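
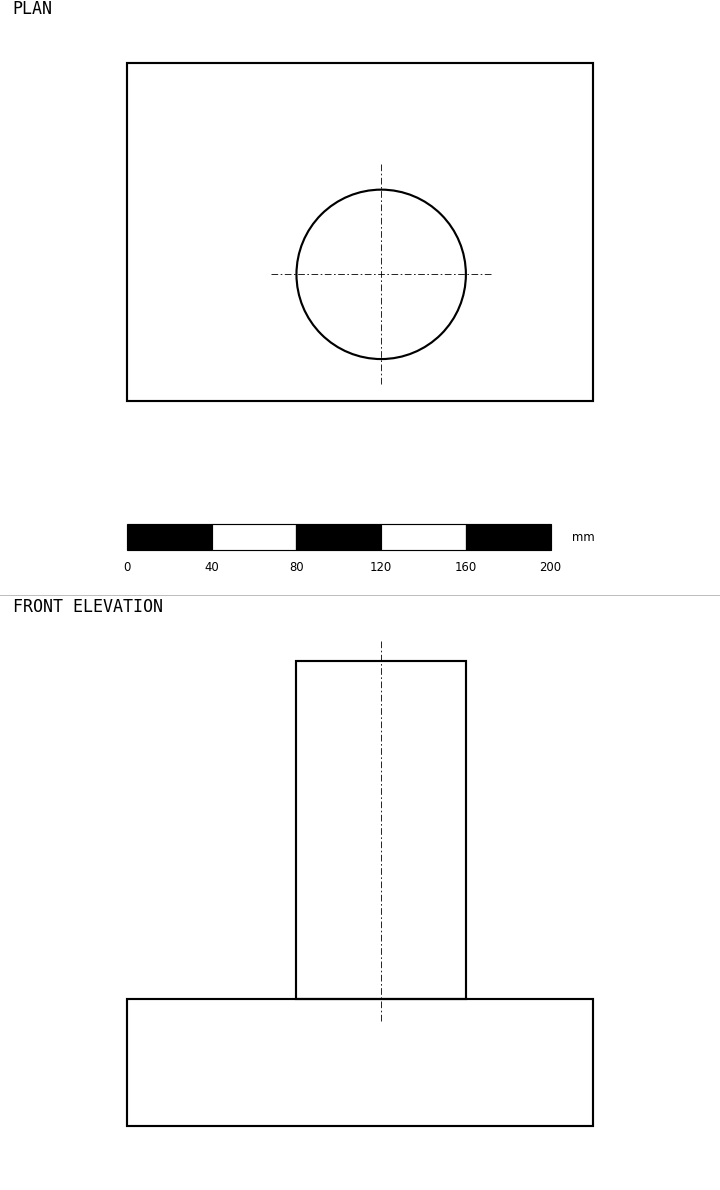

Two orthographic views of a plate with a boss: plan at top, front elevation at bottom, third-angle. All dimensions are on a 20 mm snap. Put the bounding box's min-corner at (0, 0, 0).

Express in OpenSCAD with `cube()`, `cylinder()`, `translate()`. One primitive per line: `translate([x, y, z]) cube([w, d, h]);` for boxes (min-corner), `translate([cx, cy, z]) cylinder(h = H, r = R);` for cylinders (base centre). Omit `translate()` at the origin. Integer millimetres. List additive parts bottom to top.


cube([220, 160, 60]);
translate([120, 60, 60]) cylinder(h = 160, r = 40);


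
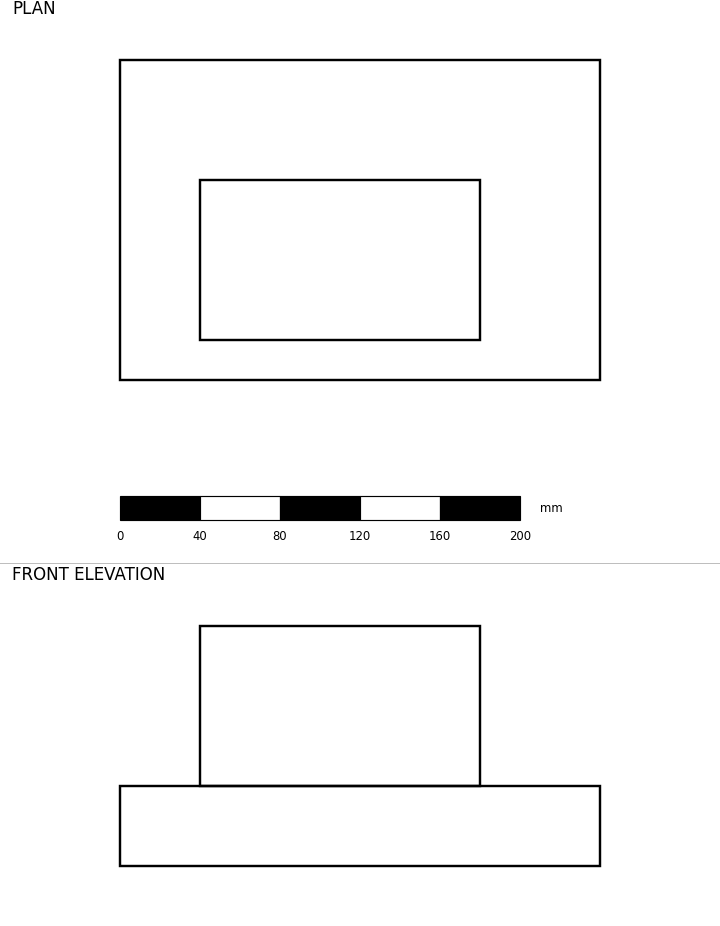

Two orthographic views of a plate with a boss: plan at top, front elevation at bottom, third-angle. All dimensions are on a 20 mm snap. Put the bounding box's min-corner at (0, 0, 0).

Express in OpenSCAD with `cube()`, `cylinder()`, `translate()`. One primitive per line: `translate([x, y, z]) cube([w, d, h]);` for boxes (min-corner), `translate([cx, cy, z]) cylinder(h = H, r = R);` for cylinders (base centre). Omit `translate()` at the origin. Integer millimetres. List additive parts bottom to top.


cube([240, 160, 40]);
translate([40, 20, 40]) cube([140, 80, 80]);


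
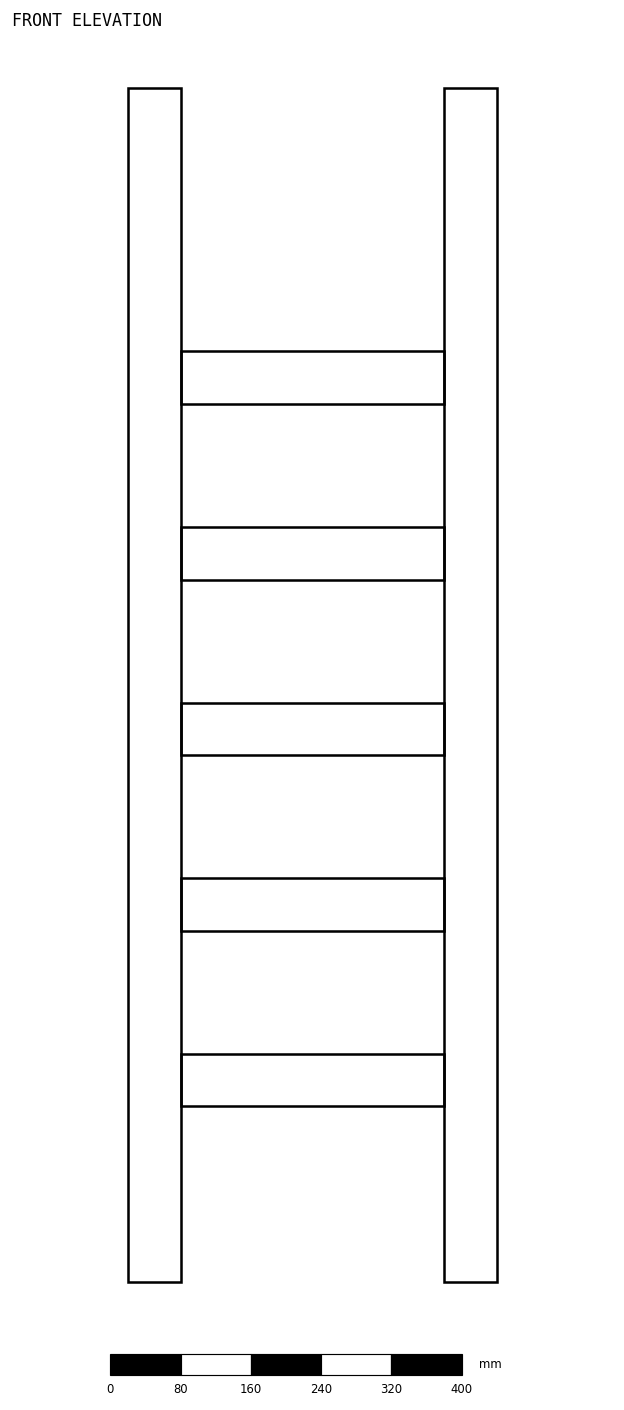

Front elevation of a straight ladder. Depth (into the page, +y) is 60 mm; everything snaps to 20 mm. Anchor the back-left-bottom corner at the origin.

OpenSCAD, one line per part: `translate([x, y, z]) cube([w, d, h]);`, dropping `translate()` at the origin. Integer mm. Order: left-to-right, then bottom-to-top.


cube([60, 60, 1360]);
translate([60, 0, 200]) cube([300, 60, 60]);
translate([60, 0, 400]) cube([300, 60, 60]);
translate([60, 0, 600]) cube([300, 60, 60]);
translate([60, 0, 800]) cube([300, 60, 60]);
translate([60, 0, 1000]) cube([300, 60, 60]);
translate([360, 0, 0]) cube([60, 60, 1360]);


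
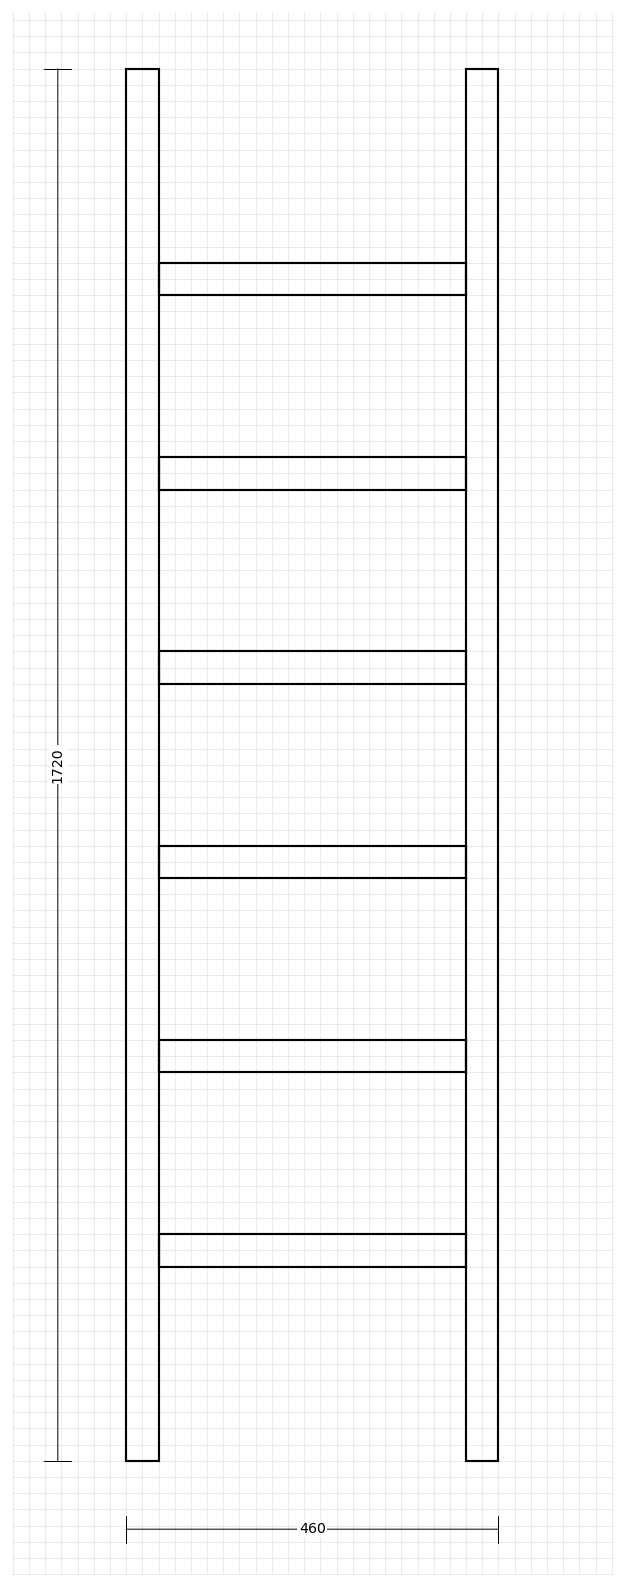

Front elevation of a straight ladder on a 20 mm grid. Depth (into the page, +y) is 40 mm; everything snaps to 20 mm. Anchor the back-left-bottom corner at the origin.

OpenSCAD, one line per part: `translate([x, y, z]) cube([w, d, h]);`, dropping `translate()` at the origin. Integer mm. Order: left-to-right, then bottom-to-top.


cube([40, 40, 1720]);
translate([40, 0, 240]) cube([380, 40, 40]);
translate([40, 0, 480]) cube([380, 40, 40]);
translate([40, 0, 720]) cube([380, 40, 40]);
translate([40, 0, 960]) cube([380, 40, 40]);
translate([40, 0, 1200]) cube([380, 40, 40]);
translate([40, 0, 1440]) cube([380, 40, 40]);
translate([420, 0, 0]) cube([40, 40, 1720]);


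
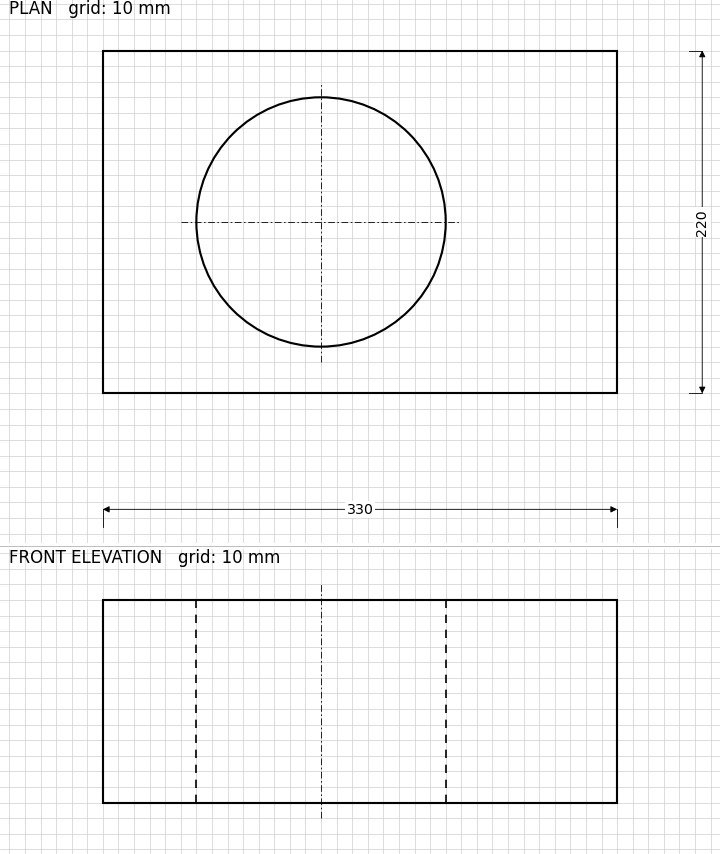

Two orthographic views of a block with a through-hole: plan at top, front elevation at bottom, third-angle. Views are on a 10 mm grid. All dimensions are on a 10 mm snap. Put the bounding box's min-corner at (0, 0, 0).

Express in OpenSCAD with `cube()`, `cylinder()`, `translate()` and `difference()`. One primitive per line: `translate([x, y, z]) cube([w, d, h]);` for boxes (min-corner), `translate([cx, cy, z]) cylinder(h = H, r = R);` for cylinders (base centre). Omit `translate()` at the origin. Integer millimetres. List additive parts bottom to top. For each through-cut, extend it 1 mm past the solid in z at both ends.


difference() {
  cube([330, 220, 130]);
  translate([140, 110, -1]) cylinder(h = 132, r = 80);
}


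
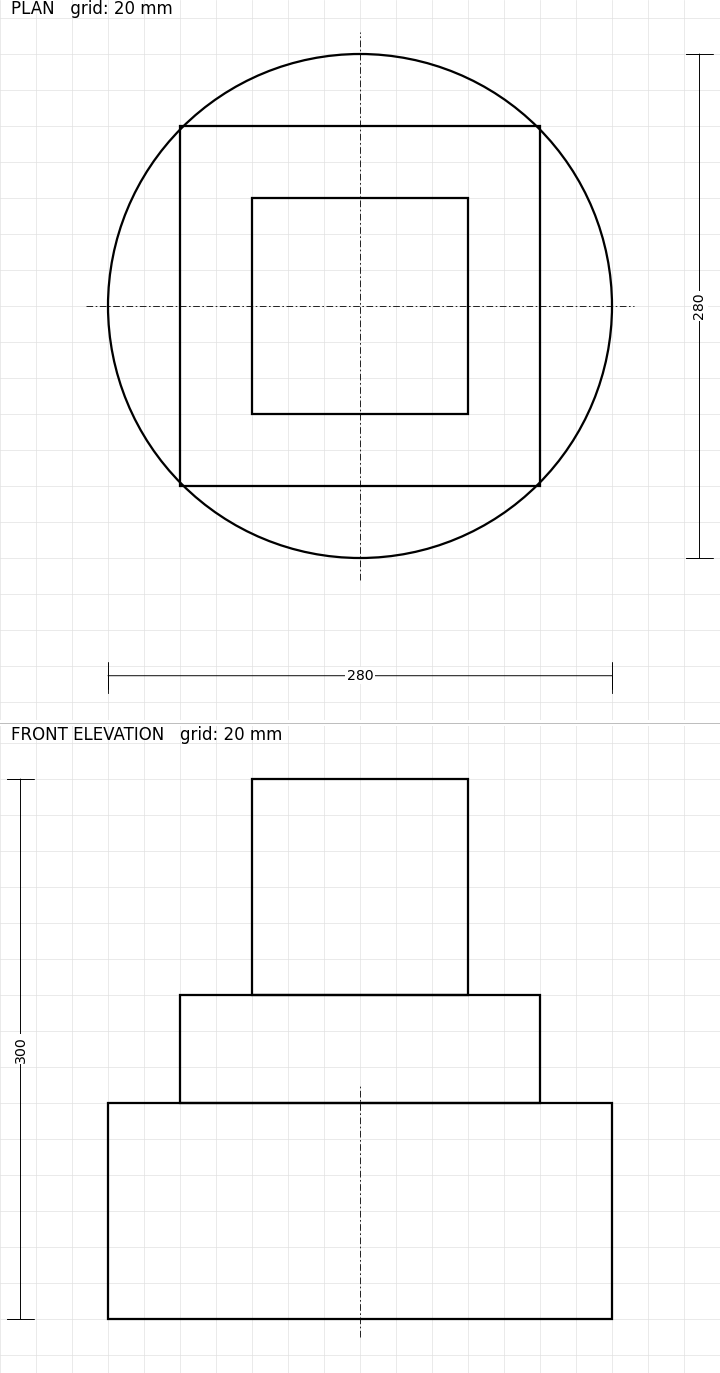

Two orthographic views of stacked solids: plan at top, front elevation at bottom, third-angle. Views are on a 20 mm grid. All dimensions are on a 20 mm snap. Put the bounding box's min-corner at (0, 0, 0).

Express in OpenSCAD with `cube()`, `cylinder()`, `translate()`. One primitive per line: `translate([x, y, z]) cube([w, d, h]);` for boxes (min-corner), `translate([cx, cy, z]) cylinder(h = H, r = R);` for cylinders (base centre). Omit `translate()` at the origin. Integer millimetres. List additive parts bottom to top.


translate([140, 140, 0]) cylinder(h = 120, r = 140);
translate([40, 40, 120]) cube([200, 200, 60]);
translate([80, 80, 180]) cube([120, 120, 120]);


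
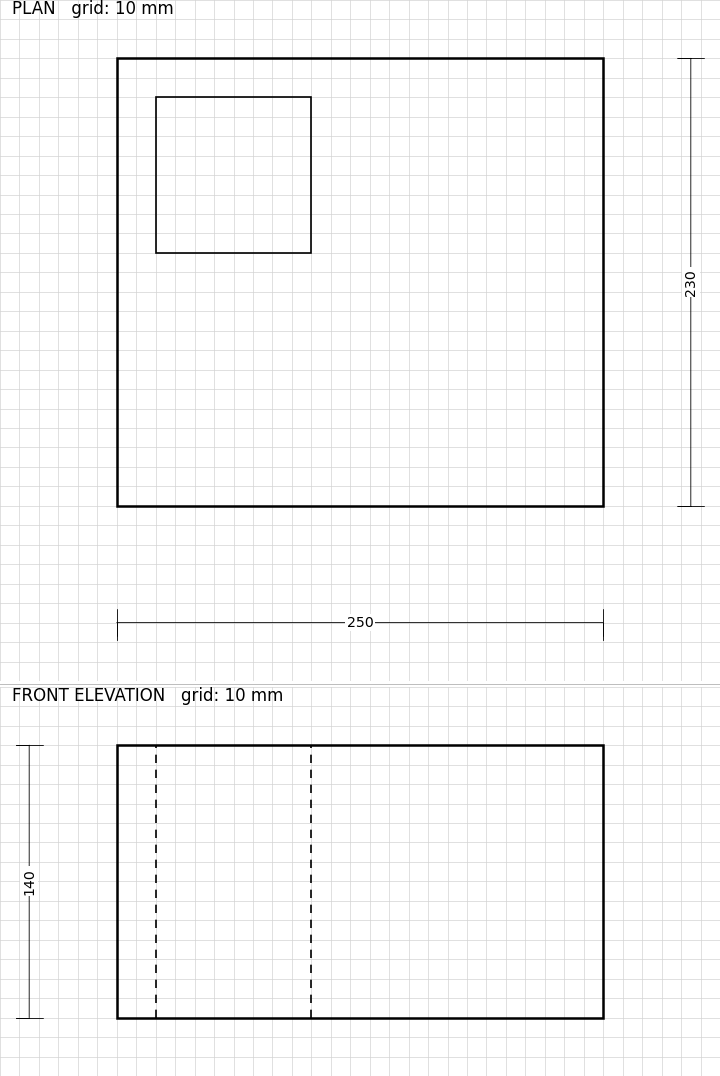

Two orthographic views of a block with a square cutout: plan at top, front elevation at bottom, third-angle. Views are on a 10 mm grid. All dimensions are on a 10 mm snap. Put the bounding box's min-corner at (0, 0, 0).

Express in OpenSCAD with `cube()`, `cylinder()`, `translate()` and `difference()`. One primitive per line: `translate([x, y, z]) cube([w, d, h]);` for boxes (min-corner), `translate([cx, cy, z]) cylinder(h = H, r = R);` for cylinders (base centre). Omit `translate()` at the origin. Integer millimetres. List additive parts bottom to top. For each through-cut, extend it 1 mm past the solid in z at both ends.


difference() {
  cube([250, 230, 140]);
  translate([20, 130, -1]) cube([80, 80, 142]);
}


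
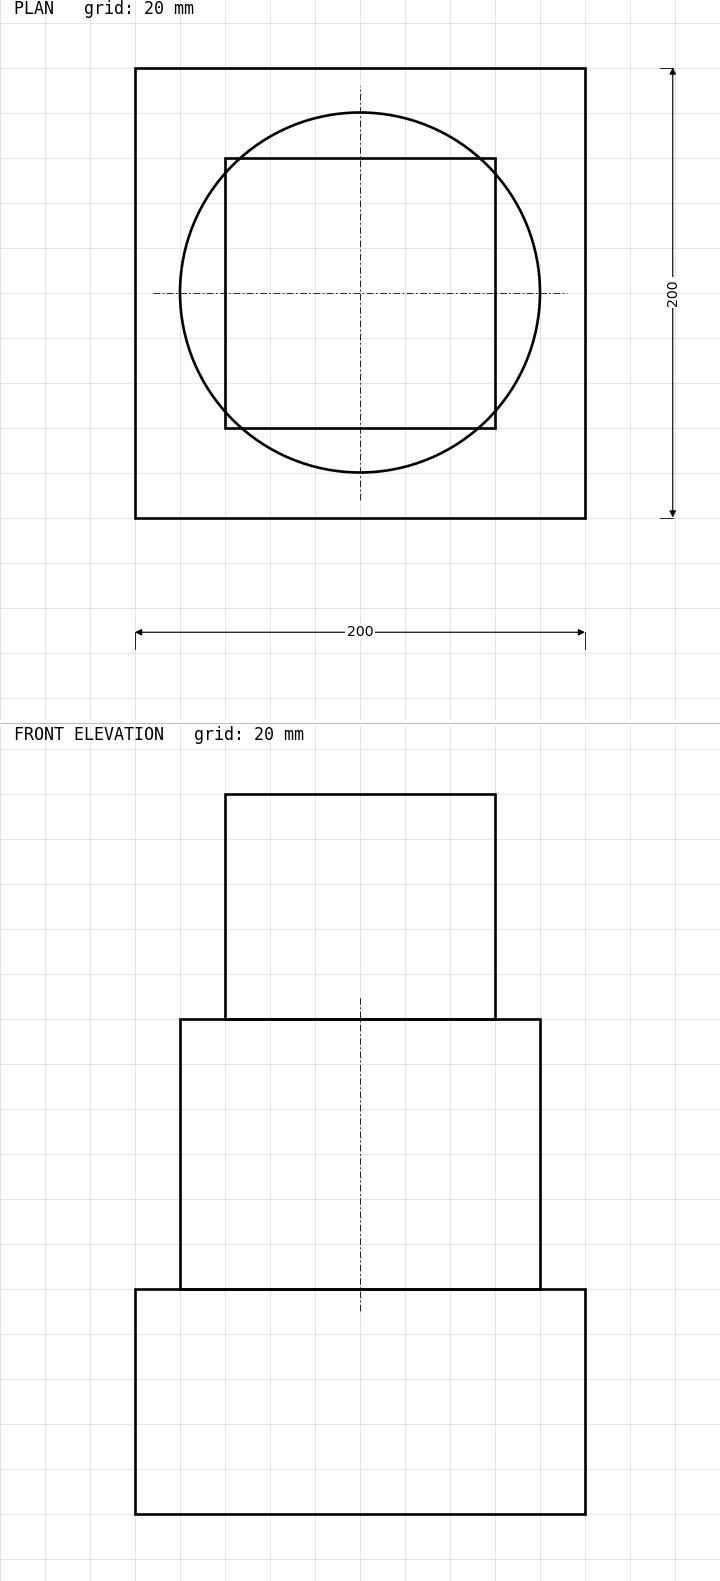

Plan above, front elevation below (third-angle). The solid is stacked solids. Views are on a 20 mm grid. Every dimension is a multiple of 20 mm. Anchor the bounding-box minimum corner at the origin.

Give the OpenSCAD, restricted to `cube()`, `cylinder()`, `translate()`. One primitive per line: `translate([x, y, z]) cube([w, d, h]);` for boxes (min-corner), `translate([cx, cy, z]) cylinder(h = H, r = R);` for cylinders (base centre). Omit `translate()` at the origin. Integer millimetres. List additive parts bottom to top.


cube([200, 200, 100]);
translate([100, 100, 100]) cylinder(h = 120, r = 80);
translate([40, 40, 220]) cube([120, 120, 100]);


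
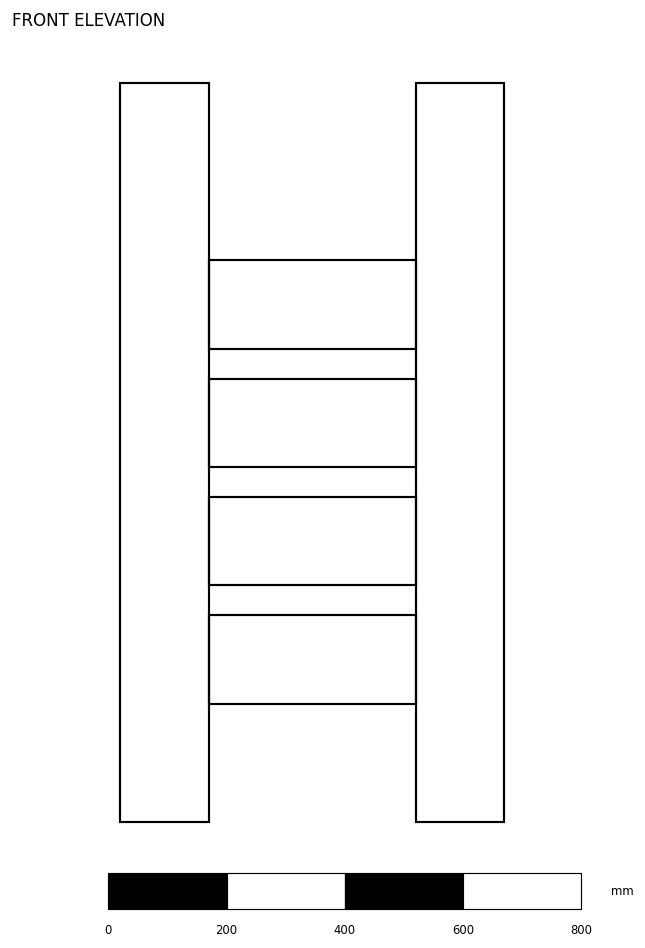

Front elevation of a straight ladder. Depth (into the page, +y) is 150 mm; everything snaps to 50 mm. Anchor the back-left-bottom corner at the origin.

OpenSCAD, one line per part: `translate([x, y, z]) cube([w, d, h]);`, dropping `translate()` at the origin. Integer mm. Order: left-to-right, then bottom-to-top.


cube([150, 150, 1250]);
translate([150, 0, 200]) cube([350, 150, 150]);
translate([150, 0, 400]) cube([350, 150, 150]);
translate([150, 0, 600]) cube([350, 150, 150]);
translate([150, 0, 800]) cube([350, 150, 150]);
translate([500, 0, 0]) cube([150, 150, 1250]);


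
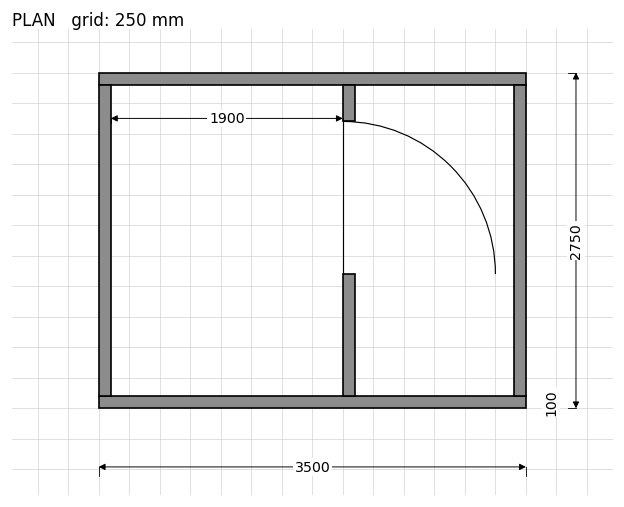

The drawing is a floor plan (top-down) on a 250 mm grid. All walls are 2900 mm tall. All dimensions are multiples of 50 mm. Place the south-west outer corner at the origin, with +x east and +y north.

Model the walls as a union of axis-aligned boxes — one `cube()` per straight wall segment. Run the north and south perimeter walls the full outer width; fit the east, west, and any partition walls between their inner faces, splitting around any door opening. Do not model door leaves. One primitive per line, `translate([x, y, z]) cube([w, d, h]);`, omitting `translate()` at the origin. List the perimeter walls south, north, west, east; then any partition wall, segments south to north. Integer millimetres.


cube([3500, 100, 2900]);
translate([0, 2650, 0]) cube([3500, 100, 2900]);
translate([0, 100, 0]) cube([100, 2550, 2900]);
translate([3400, 100, 0]) cube([100, 2550, 2900]);
translate([2000, 100, 0]) cube([100, 1000, 2900]);
translate([2000, 2350, 0]) cube([100, 300, 2900]);


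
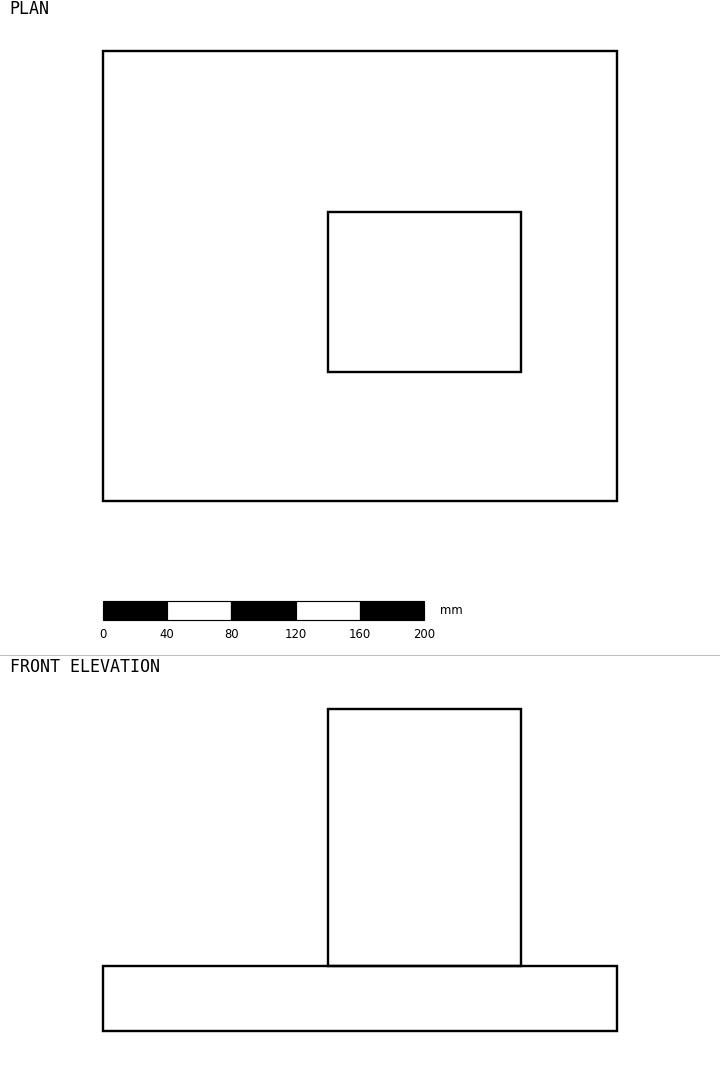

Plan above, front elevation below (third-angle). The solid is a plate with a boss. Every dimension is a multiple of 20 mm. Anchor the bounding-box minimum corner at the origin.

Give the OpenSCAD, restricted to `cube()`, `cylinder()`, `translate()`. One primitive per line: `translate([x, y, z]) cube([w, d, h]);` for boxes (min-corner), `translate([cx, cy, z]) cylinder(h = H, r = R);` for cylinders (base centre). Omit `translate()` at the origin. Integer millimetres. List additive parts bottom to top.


cube([320, 280, 40]);
translate([140, 80, 40]) cube([120, 100, 160]);


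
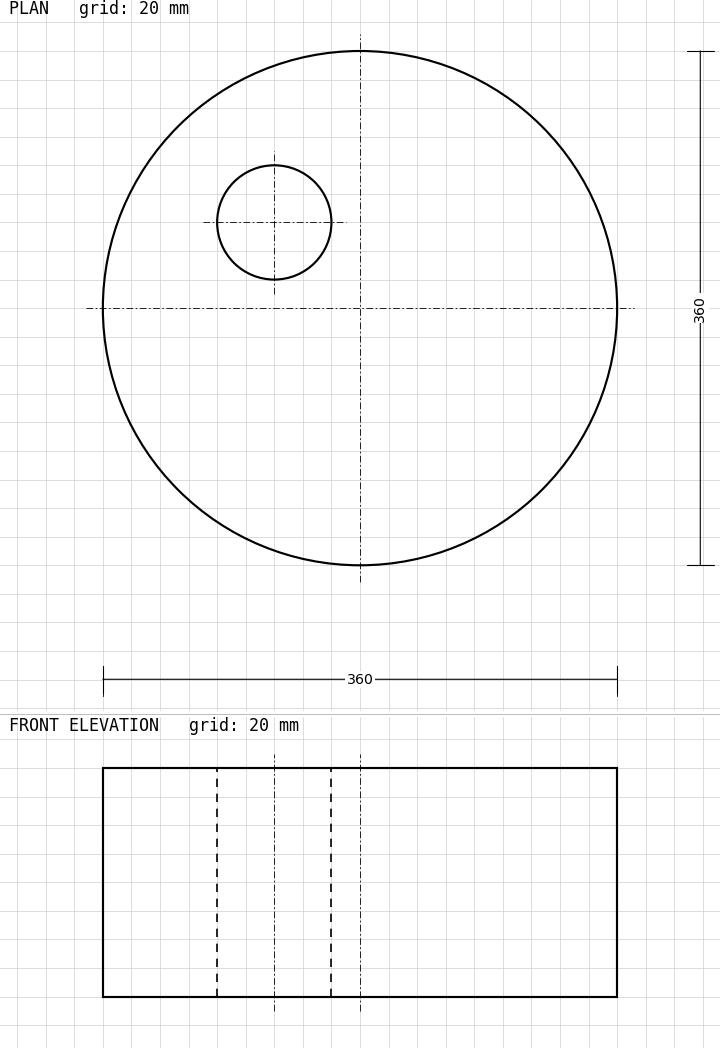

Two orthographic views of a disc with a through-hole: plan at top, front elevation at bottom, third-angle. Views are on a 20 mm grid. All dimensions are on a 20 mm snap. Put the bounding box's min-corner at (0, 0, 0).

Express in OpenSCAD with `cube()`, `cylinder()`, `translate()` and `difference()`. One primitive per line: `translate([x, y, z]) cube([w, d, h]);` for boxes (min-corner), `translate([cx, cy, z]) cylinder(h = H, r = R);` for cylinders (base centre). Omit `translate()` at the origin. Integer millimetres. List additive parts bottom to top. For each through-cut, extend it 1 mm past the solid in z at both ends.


difference() {
  translate([180, 180, 0]) cylinder(h = 160, r = 180);
  translate([120, 240, -1]) cylinder(h = 162, r = 40);
}


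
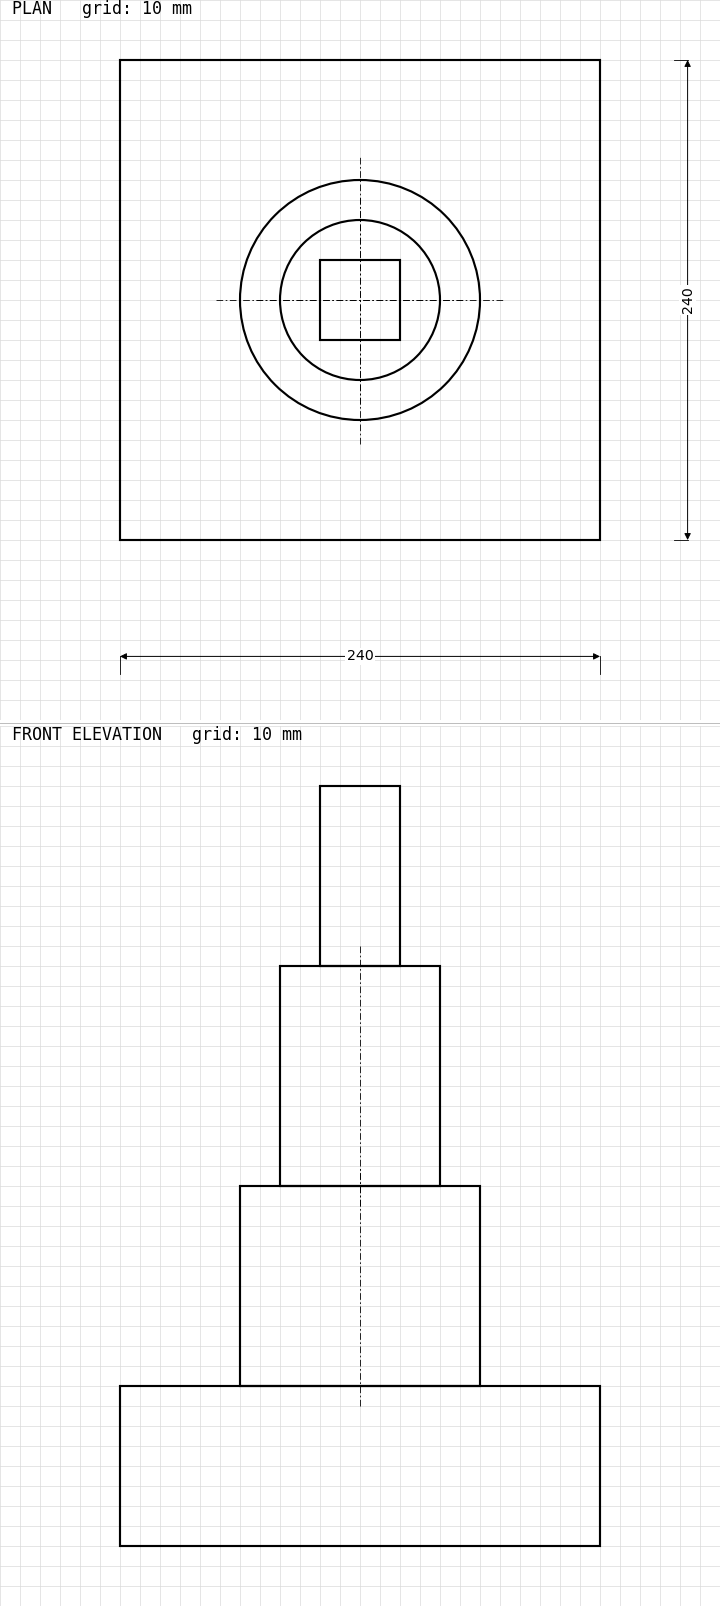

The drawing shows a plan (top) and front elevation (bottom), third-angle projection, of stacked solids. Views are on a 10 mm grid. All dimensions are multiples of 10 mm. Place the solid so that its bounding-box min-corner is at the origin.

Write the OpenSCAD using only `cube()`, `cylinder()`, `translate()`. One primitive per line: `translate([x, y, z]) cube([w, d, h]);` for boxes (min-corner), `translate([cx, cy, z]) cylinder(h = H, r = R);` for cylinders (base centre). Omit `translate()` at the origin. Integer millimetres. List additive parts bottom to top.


cube([240, 240, 80]);
translate([120, 120, 80]) cylinder(h = 100, r = 60);
translate([120, 120, 180]) cylinder(h = 110, r = 40);
translate([100, 100, 290]) cube([40, 40, 90]);


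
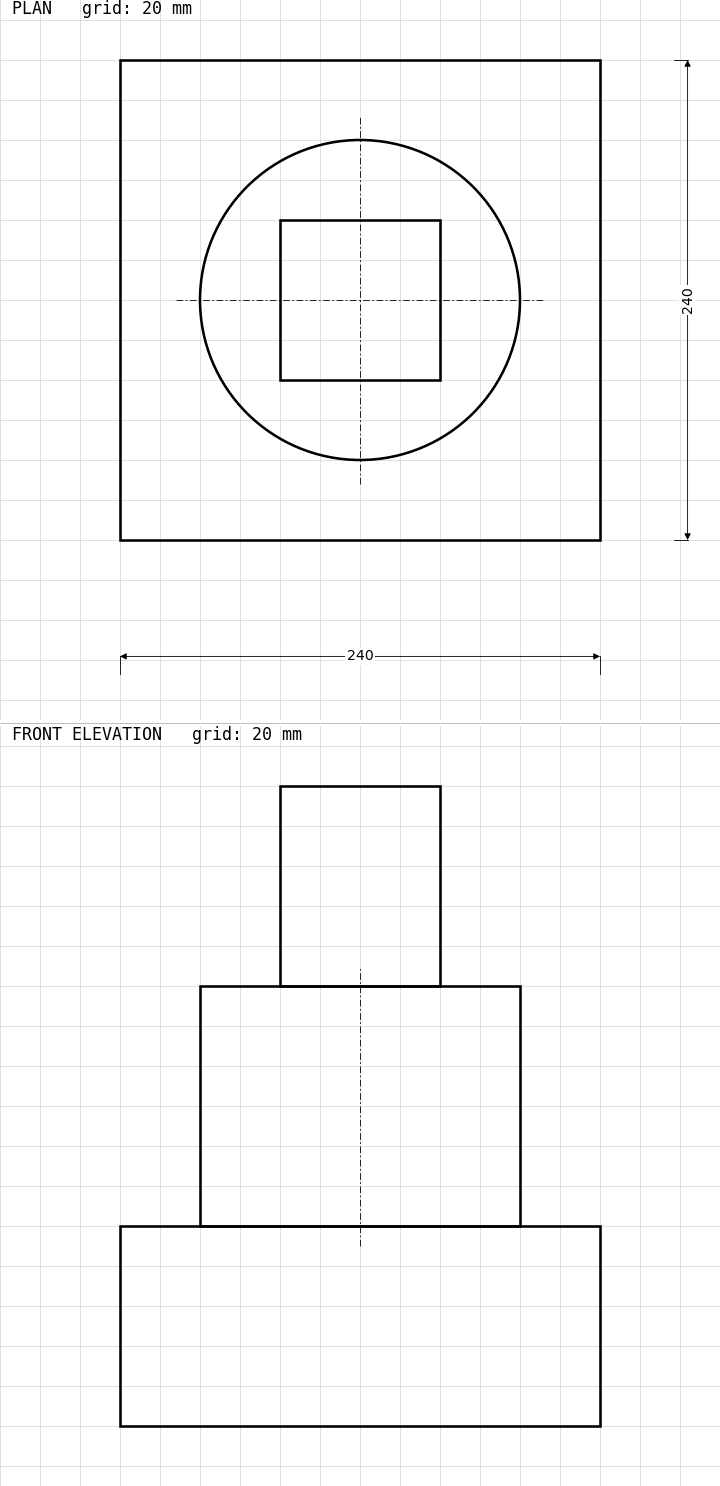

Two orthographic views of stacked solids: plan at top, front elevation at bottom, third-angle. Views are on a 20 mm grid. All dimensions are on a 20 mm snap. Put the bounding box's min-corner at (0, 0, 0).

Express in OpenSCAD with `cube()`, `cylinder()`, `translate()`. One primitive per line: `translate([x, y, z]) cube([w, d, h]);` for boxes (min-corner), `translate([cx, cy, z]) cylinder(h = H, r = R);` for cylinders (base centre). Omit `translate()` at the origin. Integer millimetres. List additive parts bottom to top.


cube([240, 240, 100]);
translate([120, 120, 100]) cylinder(h = 120, r = 80);
translate([80, 80, 220]) cube([80, 80, 100]);


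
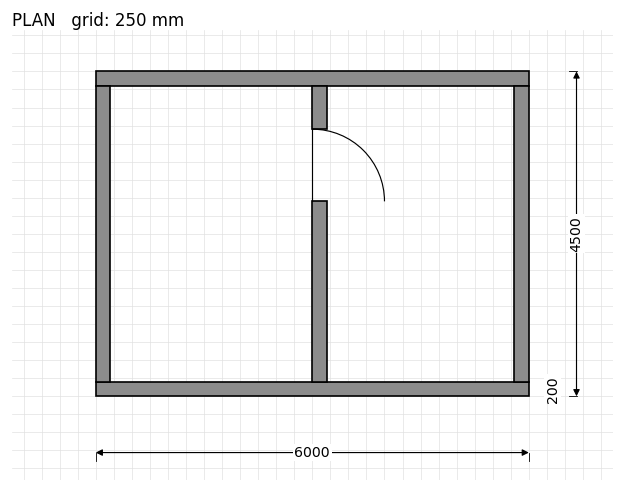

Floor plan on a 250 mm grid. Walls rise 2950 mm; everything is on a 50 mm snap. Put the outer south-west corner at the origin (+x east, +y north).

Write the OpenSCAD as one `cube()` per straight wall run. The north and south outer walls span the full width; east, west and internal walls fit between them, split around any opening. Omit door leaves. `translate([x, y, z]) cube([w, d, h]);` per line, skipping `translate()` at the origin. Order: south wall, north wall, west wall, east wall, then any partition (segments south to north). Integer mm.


cube([6000, 200, 2950]);
translate([0, 4300, 0]) cube([6000, 200, 2950]);
translate([0, 200, 0]) cube([200, 4100, 2950]);
translate([5800, 200, 0]) cube([200, 4100, 2950]);
translate([3000, 200, 0]) cube([200, 2500, 2950]);
translate([3000, 3700, 0]) cube([200, 600, 2950]);


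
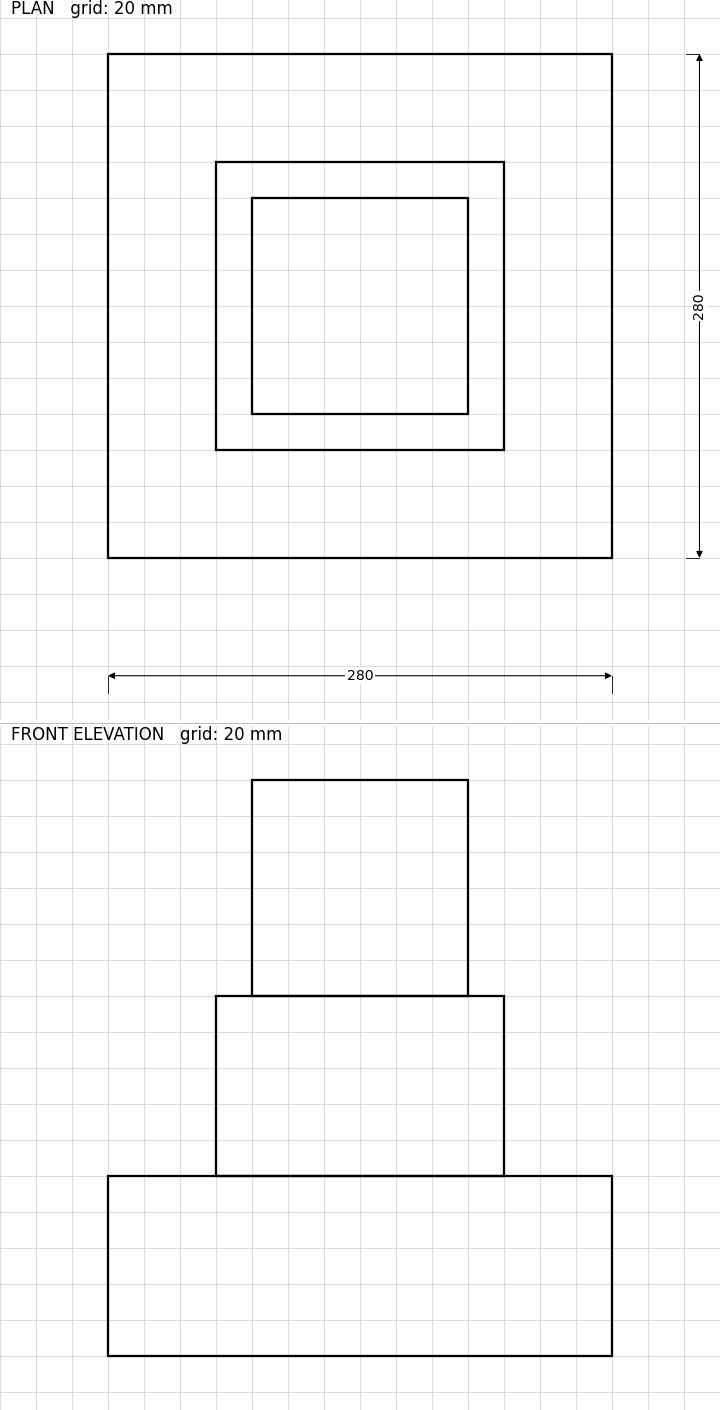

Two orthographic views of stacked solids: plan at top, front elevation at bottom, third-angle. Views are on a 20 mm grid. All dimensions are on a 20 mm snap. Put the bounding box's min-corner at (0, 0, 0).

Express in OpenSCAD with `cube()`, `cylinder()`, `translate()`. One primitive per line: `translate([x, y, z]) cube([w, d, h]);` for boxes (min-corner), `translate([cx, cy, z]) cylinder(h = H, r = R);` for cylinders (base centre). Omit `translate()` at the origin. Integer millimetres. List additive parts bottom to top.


cube([280, 280, 100]);
translate([60, 60, 100]) cube([160, 160, 100]);
translate([80, 80, 200]) cube([120, 120, 120]);


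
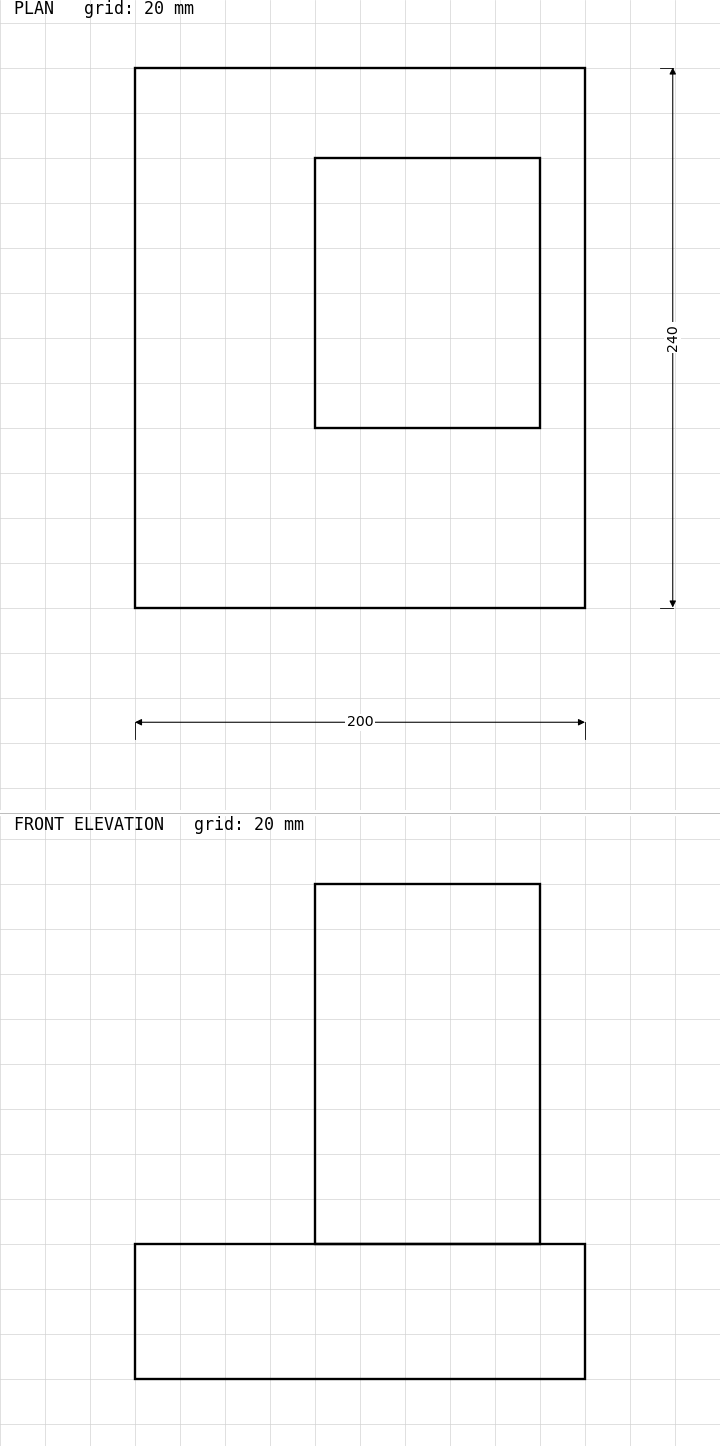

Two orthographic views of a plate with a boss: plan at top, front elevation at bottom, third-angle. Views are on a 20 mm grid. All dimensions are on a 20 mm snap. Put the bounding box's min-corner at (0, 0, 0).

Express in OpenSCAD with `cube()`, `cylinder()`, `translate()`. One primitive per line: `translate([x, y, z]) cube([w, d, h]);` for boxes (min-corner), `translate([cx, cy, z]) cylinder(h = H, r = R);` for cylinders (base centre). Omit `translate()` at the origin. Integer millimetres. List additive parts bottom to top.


cube([200, 240, 60]);
translate([80, 80, 60]) cube([100, 120, 160]);


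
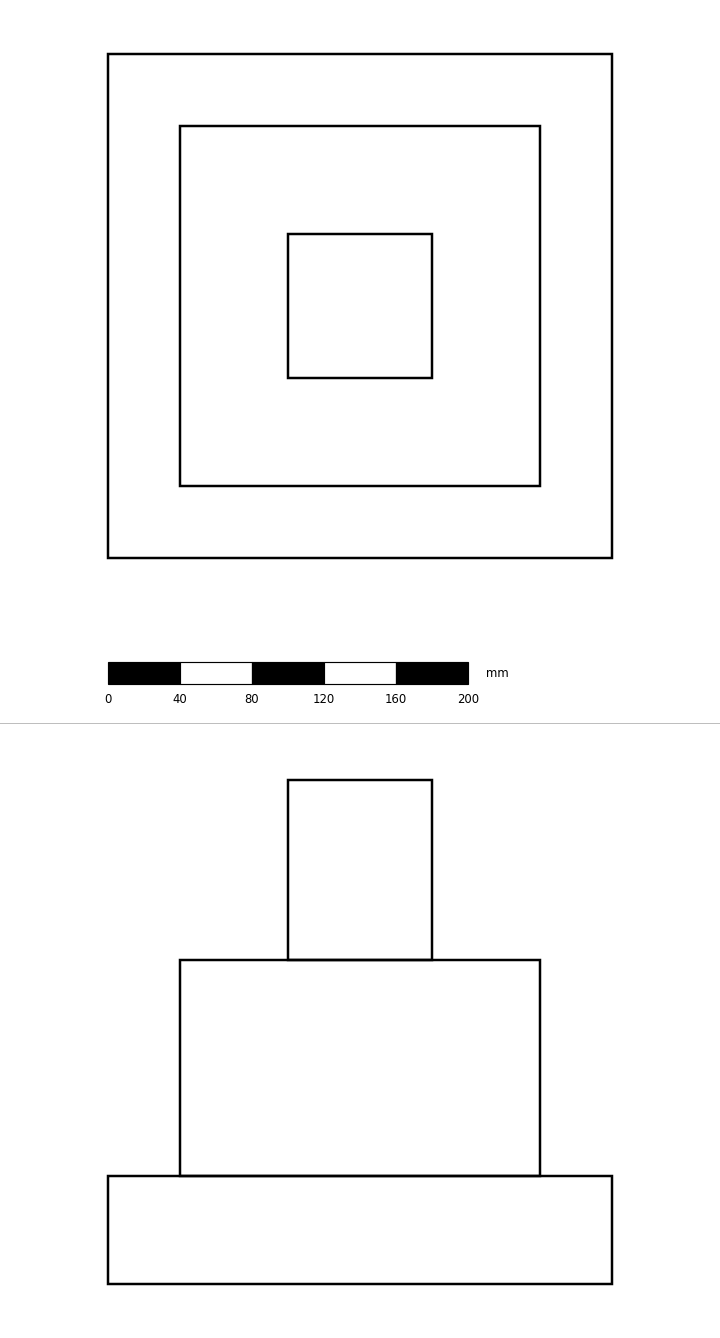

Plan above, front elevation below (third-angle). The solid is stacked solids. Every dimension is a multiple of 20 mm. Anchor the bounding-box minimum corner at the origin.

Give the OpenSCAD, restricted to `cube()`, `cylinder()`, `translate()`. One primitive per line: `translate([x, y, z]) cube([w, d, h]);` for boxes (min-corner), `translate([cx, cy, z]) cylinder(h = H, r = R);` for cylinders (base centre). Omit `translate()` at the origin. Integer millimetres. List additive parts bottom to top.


cube([280, 280, 60]);
translate([40, 40, 60]) cube([200, 200, 120]);
translate([100, 100, 180]) cube([80, 80, 100]);


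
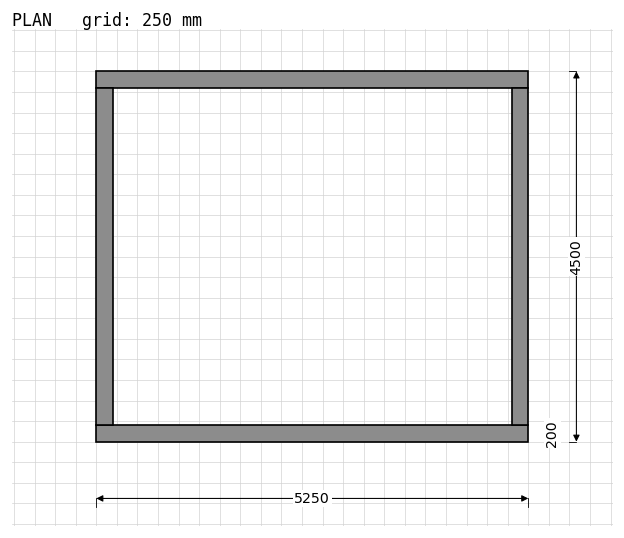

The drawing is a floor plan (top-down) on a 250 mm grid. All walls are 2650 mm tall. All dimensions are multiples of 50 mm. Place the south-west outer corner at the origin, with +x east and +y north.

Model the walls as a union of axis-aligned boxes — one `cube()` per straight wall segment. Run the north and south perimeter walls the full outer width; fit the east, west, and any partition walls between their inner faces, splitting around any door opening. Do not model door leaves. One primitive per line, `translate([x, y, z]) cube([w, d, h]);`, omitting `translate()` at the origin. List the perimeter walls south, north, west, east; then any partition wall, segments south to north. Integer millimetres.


cube([5250, 200, 2650]);
translate([0, 4300, 0]) cube([5250, 200, 2650]);
translate([0, 200, 0]) cube([200, 4100, 2650]);
translate([5050, 200, 0]) cube([200, 4100, 2650]);


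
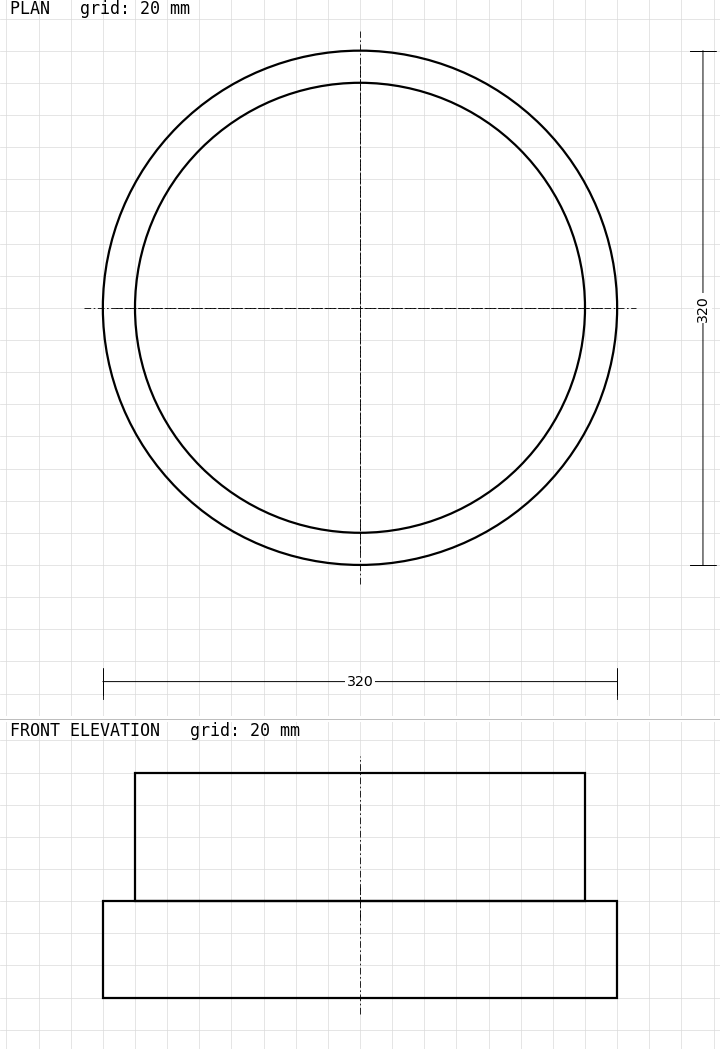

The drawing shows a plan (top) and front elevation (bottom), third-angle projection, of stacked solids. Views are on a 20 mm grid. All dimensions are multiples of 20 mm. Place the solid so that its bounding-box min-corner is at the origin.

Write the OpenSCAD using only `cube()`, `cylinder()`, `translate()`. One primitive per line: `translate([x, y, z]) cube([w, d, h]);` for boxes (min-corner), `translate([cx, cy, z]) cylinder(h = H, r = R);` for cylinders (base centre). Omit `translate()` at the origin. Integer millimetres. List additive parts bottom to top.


translate([160, 160, 0]) cylinder(h = 60, r = 160);
translate([160, 160, 60]) cylinder(h = 80, r = 140);


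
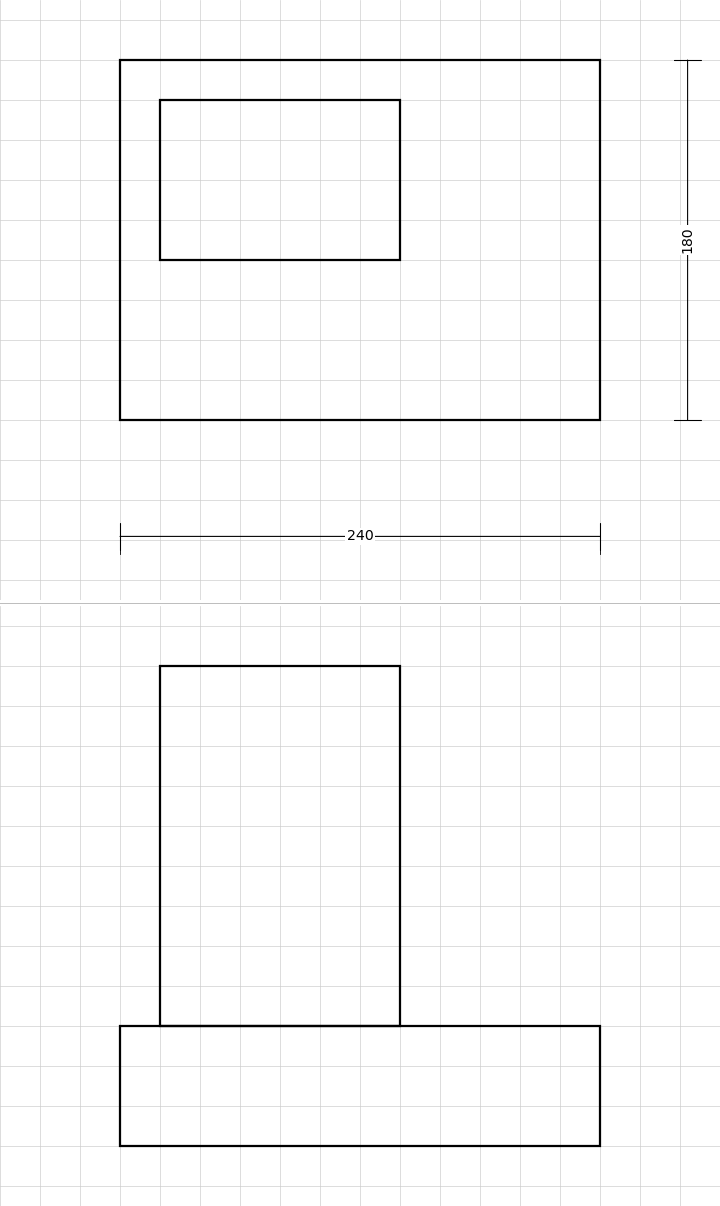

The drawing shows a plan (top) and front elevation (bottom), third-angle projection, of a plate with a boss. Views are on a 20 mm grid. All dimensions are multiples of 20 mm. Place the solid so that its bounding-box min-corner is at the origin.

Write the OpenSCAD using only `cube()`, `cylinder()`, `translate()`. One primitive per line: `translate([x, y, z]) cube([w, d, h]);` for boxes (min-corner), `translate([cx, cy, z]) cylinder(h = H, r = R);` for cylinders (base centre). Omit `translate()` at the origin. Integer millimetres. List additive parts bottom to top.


cube([240, 180, 60]);
translate([20, 80, 60]) cube([120, 80, 180]);


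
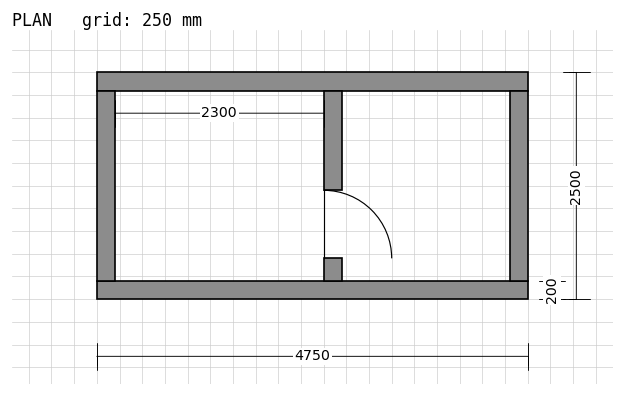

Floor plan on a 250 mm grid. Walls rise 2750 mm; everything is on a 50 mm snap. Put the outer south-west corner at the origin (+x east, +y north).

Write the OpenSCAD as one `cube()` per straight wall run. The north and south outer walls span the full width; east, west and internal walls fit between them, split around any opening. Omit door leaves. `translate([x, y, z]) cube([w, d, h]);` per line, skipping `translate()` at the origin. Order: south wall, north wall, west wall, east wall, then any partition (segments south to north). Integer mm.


cube([4750, 200, 2750]);
translate([0, 2300, 0]) cube([4750, 200, 2750]);
translate([0, 200, 0]) cube([200, 2100, 2750]);
translate([4550, 200, 0]) cube([200, 2100, 2750]);
translate([2500, 200, 0]) cube([200, 250, 2750]);
translate([2500, 1200, 0]) cube([200, 1100, 2750]);


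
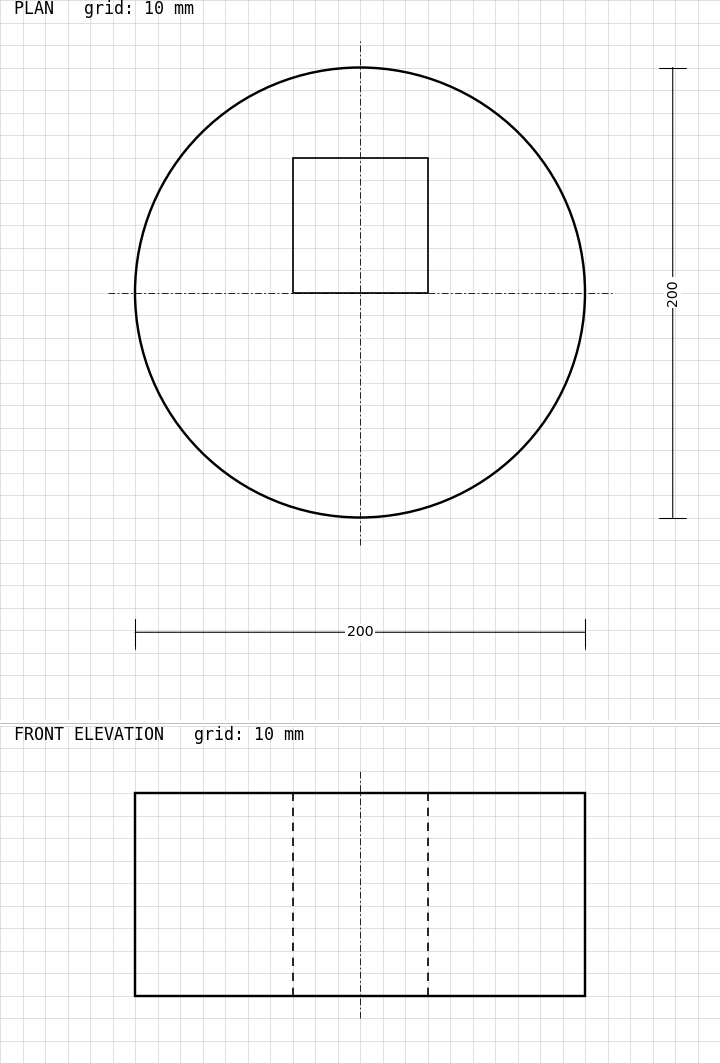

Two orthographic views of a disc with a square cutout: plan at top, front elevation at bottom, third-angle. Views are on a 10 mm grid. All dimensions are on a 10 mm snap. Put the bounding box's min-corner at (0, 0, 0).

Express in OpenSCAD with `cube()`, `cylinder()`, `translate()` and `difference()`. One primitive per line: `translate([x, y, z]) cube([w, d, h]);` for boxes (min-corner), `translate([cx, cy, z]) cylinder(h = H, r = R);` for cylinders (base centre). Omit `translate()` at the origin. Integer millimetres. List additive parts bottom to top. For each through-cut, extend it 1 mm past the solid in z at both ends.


difference() {
  translate([100, 100, 0]) cylinder(h = 90, r = 100);
  translate([70, 100, -1]) cube([60, 60, 92]);
}


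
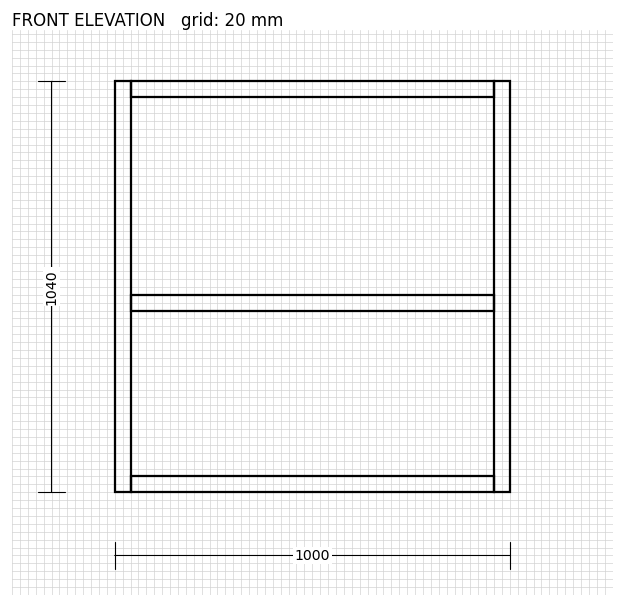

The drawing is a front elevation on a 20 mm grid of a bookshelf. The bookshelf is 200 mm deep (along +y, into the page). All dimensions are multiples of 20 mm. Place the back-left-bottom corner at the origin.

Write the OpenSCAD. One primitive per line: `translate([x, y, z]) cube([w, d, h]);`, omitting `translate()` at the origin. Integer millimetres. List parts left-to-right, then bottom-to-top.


cube([40, 200, 1040]);
translate([40, 0, 0]) cube([920, 200, 40]);
translate([40, 0, 460]) cube([920, 200, 40]);
translate([40, 0, 1000]) cube([920, 200, 40]);
translate([960, 0, 0]) cube([40, 200, 1040]);


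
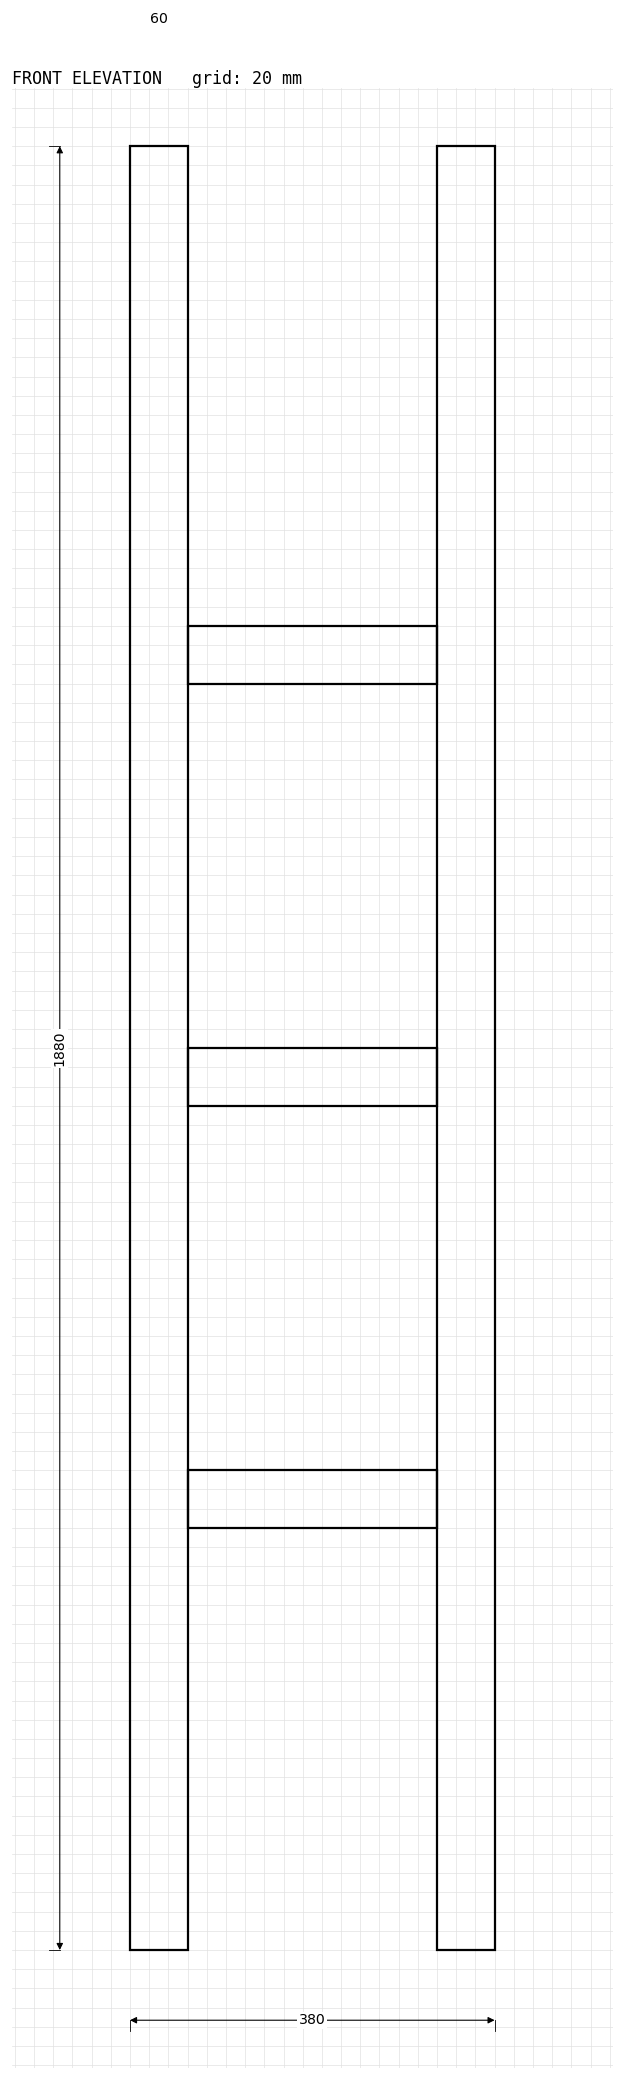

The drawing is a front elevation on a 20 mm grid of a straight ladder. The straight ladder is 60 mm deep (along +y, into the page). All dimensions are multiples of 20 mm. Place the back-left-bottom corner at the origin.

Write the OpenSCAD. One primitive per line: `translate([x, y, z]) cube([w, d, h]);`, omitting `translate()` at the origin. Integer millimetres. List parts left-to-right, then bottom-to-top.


cube([60, 60, 1880]);
translate([60, 0, 440]) cube([260, 60, 60]);
translate([60, 0, 880]) cube([260, 60, 60]);
translate([60, 0, 1320]) cube([260, 60, 60]);
translate([320, 0, 0]) cube([60, 60, 1880]);


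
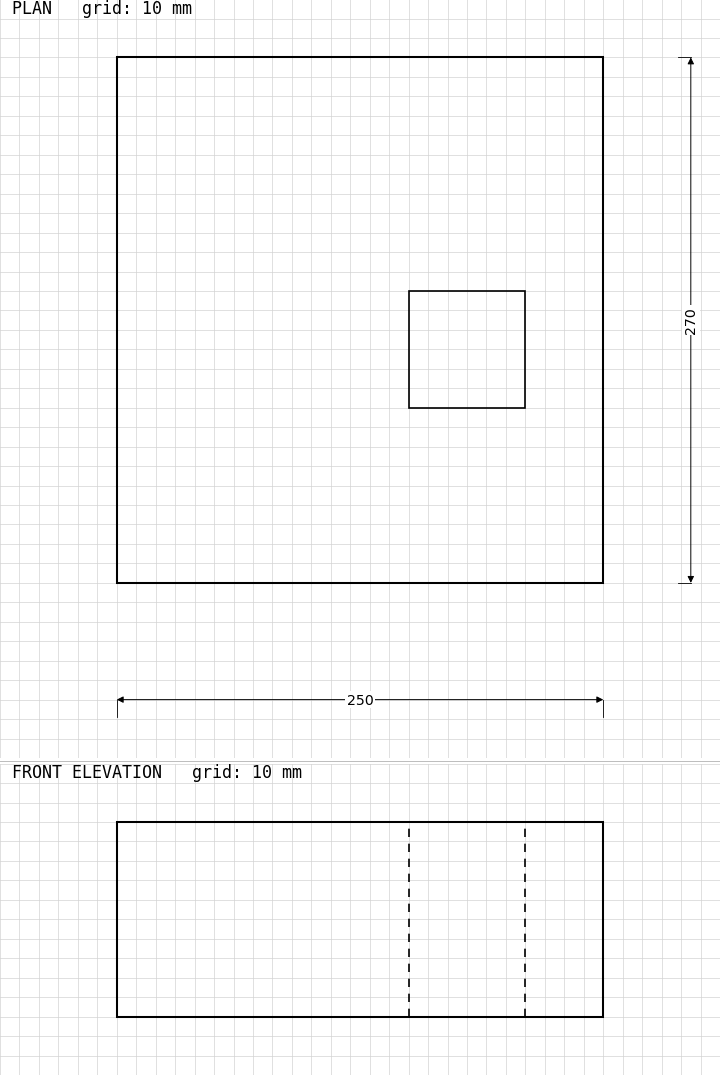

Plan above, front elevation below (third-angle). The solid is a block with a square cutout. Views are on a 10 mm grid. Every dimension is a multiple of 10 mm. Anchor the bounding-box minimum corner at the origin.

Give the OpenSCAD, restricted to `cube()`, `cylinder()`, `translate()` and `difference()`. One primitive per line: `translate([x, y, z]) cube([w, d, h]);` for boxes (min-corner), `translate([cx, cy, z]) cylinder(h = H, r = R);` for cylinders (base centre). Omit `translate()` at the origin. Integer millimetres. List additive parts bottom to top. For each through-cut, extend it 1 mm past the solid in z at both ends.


difference() {
  cube([250, 270, 100]);
  translate([150, 90, -1]) cube([60, 60, 102]);
}


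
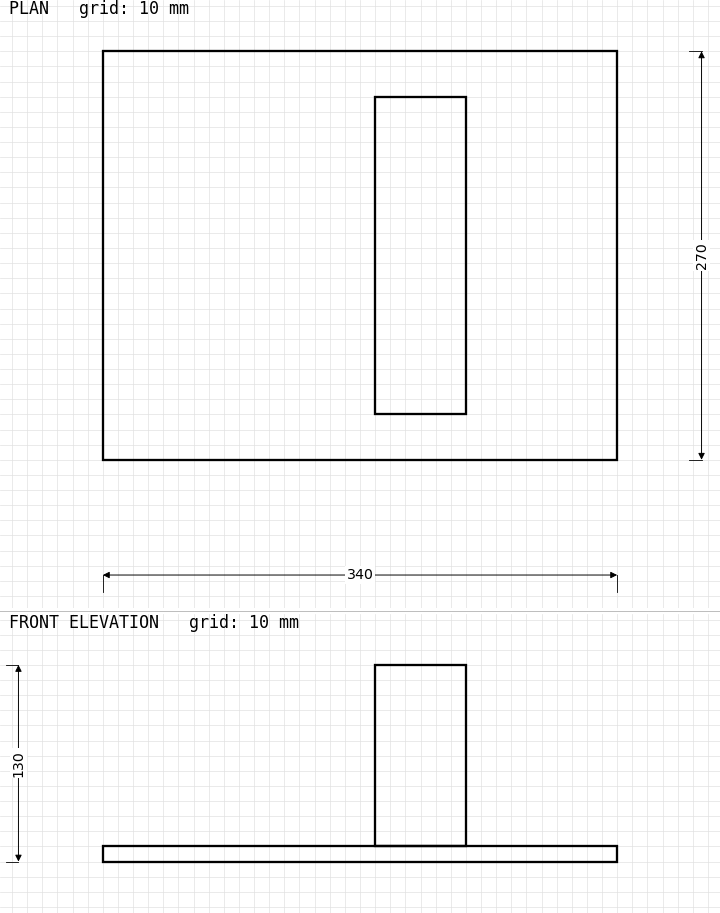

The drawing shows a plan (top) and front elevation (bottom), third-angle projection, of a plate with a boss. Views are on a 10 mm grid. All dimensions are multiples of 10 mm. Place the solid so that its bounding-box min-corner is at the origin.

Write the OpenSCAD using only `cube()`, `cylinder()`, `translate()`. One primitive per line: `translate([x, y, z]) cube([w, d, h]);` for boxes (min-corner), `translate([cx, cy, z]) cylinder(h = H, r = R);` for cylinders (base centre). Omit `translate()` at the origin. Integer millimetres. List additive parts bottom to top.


cube([340, 270, 10]);
translate([180, 30, 10]) cube([60, 210, 120]);


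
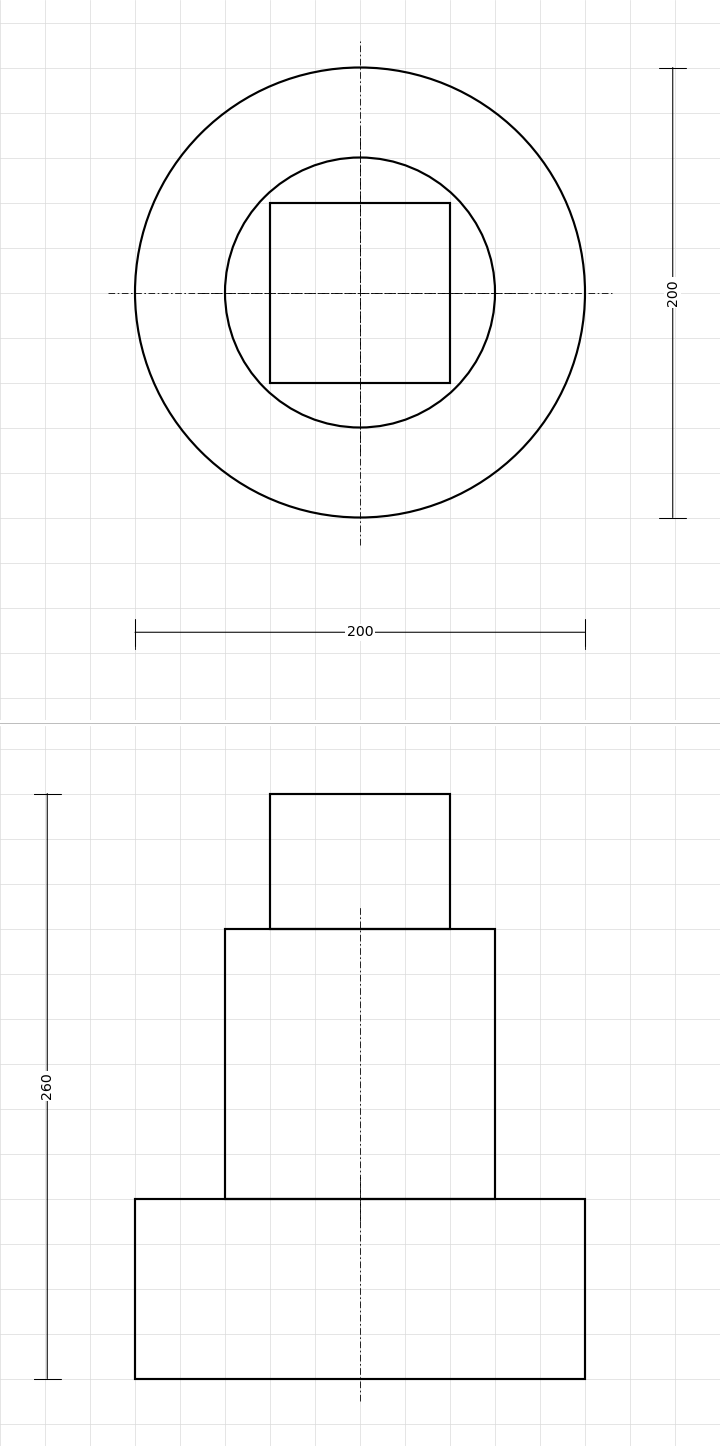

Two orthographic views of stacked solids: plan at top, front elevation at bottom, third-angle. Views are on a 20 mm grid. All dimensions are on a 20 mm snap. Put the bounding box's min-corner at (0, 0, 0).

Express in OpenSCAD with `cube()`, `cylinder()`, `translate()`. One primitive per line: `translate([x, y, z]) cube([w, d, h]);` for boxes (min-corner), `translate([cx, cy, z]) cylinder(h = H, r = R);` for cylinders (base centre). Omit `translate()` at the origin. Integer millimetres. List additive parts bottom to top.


translate([100, 100, 0]) cylinder(h = 80, r = 100);
translate([100, 100, 80]) cylinder(h = 120, r = 60);
translate([60, 60, 200]) cube([80, 80, 60]);


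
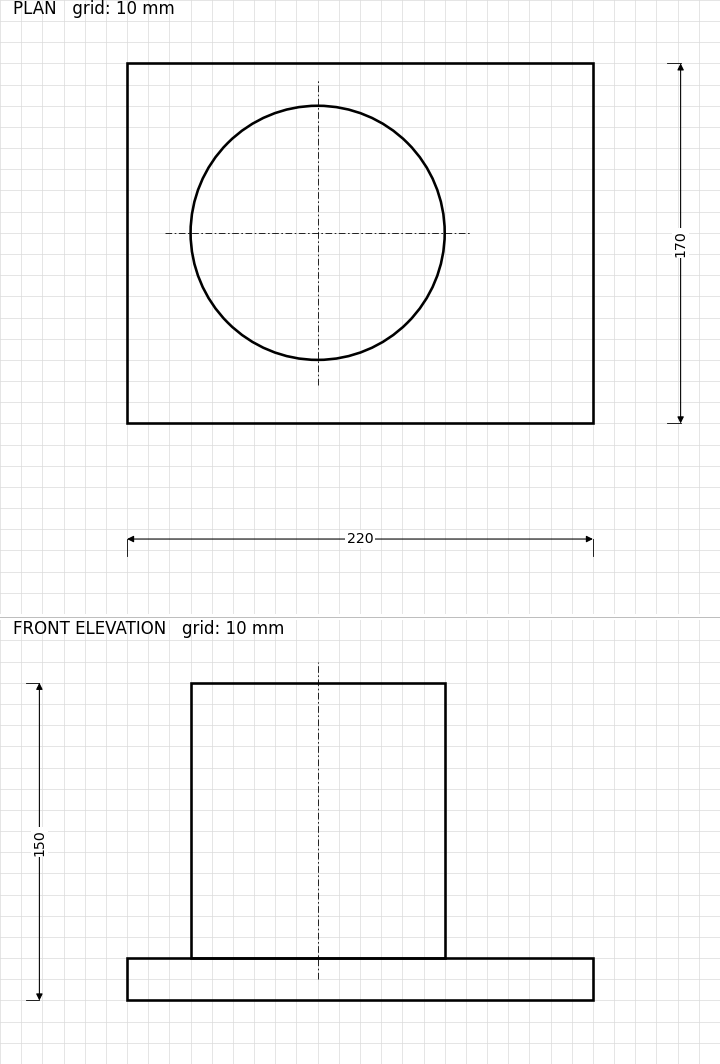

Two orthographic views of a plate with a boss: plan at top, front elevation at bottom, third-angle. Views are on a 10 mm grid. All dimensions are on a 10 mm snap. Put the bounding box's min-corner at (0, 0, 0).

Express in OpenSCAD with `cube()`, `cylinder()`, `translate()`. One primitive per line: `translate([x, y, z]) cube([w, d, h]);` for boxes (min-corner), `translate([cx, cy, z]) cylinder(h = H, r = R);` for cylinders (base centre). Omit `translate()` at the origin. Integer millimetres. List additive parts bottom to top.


cube([220, 170, 20]);
translate([90, 90, 20]) cylinder(h = 130, r = 60);


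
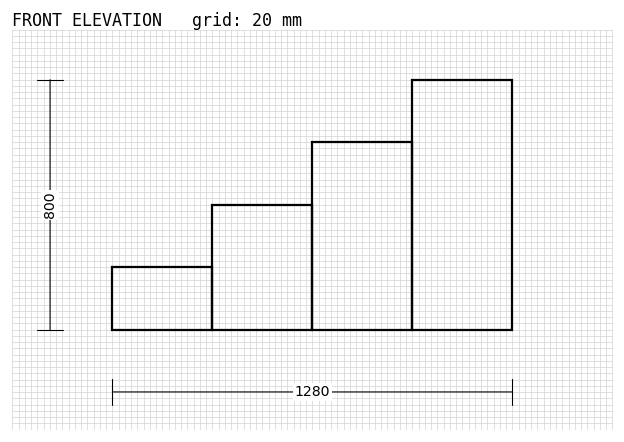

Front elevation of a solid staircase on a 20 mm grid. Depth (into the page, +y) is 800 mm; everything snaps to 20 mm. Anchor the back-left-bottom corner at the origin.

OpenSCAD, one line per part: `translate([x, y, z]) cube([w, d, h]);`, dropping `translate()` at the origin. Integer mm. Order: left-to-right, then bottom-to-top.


cube([320, 800, 200]);
translate([320, 0, 0]) cube([320, 800, 400]);
translate([640, 0, 0]) cube([320, 800, 600]);
translate([960, 0, 0]) cube([320, 800, 800]);


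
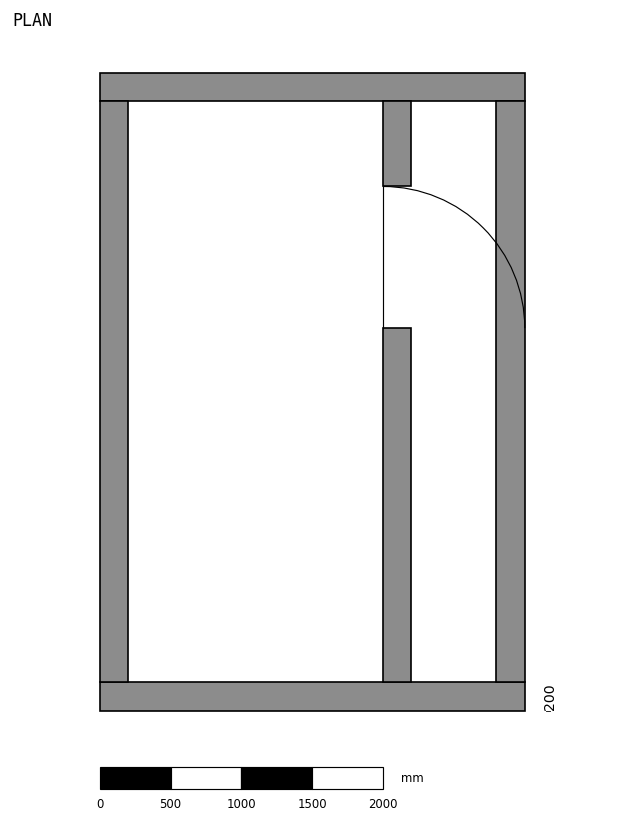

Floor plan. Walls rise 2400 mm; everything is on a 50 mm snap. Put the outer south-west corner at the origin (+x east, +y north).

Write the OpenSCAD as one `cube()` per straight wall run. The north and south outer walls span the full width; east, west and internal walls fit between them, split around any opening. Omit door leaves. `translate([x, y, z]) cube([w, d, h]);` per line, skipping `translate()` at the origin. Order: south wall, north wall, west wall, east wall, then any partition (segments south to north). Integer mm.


cube([3000, 200, 2400]);
translate([0, 4300, 0]) cube([3000, 200, 2400]);
translate([0, 200, 0]) cube([200, 4100, 2400]);
translate([2800, 200, 0]) cube([200, 4100, 2400]);
translate([2000, 200, 0]) cube([200, 2500, 2400]);
translate([2000, 3700, 0]) cube([200, 600, 2400]);
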